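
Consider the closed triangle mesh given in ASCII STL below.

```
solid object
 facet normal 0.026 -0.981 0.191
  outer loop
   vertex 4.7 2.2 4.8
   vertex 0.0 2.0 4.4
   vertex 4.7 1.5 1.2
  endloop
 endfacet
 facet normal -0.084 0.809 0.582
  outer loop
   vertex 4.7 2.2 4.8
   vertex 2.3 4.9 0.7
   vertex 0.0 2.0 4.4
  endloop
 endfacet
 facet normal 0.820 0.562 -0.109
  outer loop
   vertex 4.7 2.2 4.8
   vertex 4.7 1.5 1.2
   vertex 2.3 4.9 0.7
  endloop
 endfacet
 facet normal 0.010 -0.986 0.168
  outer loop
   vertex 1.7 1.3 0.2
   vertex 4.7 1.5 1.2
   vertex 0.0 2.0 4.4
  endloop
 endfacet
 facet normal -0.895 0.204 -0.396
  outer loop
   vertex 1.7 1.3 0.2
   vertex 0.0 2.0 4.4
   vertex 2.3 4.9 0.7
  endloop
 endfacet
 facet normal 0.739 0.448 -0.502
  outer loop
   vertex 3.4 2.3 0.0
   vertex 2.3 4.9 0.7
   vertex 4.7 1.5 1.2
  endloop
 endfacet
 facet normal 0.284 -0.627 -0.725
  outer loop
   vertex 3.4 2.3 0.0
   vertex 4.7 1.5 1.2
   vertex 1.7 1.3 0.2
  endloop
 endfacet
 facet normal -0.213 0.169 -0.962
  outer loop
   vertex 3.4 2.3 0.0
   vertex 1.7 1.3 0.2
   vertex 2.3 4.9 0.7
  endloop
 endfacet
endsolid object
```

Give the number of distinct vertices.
6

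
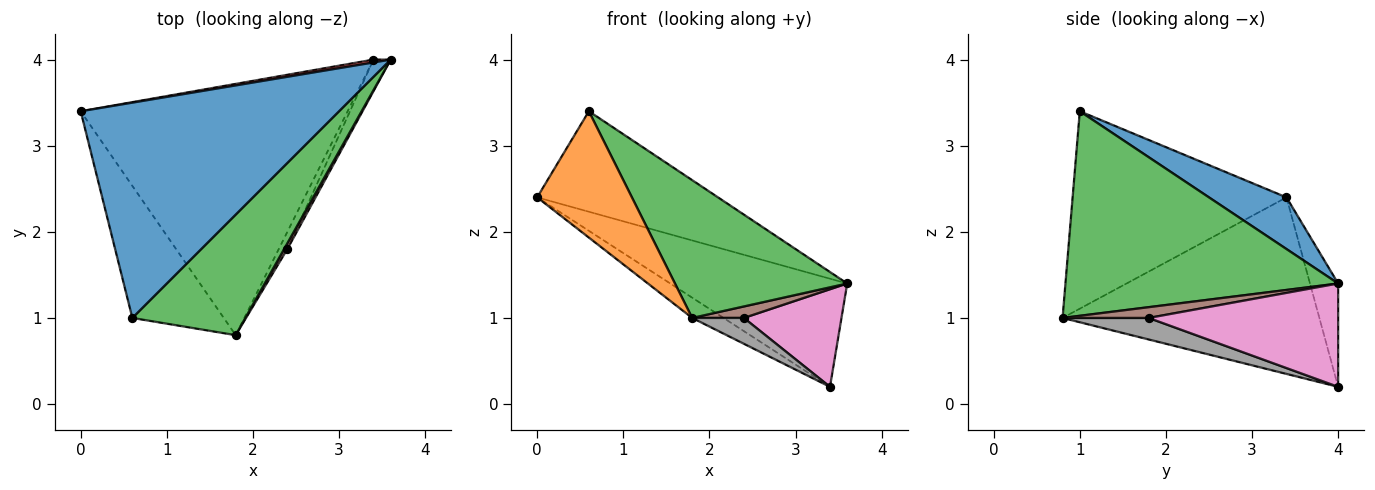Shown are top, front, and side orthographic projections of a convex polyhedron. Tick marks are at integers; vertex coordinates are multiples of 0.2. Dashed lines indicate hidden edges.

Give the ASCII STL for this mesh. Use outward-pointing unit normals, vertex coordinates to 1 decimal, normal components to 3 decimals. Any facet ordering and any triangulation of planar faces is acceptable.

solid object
 facet normal 0.178 0.416 0.892
  outer loop
   vertex 0.6 1.0 3.4
   vertex 3.6 4.0 1.4
   vertex 0.0 3.4 2.4
  endloop
 endfacet
 facet normal -0.842 -0.373 -0.390
  outer loop
   vertex 0.6 1.0 3.4
   vertex 0.0 3.4 2.4
   vertex 1.8 0.8 1.0
  endloop
 endfacet
 facet normal 0.766 -0.484 0.423
  outer loop
   vertex 0.6 1.0 3.4
   vertex 1.8 0.8 1.0
   vertex 3.6 4.0 1.4
  endloop
 endfacet
 facet normal -0.157 0.987 0.026
  outer loop
   vertex 3.4 4.0 0.2
   vertex 0.0 3.4 2.4
   vertex 3.6 4.0 1.4
  endloop
 endfacet
 facet normal -0.550 0.067 -0.832
  outer loop
   vertex 3.4 4.0 0.2
   vertex 1.8 0.8 1.0
   vertex 0.0 3.4 2.4
  endloop
 endfacet
 facet normal 0.830 -0.498 0.249
  outer loop
   vertex 2.4 1.8 1.0
   vertex 3.6 4.0 1.4
   vertex 1.8 0.8 1.0
  endloop
 endfacet
 facet normal 0.879 -0.453 -0.147
  outer loop
   vertex 2.4 1.8 1.0
   vertex 3.4 4.0 0.2
   vertex 3.6 4.0 1.4
  endloop
 endfacet
 facet normal 0.811 -0.487 -0.324
  outer loop
   vertex 2.4 1.8 1.0
   vertex 1.8 0.8 1.0
   vertex 3.4 4.0 0.2
  endloop
 endfacet
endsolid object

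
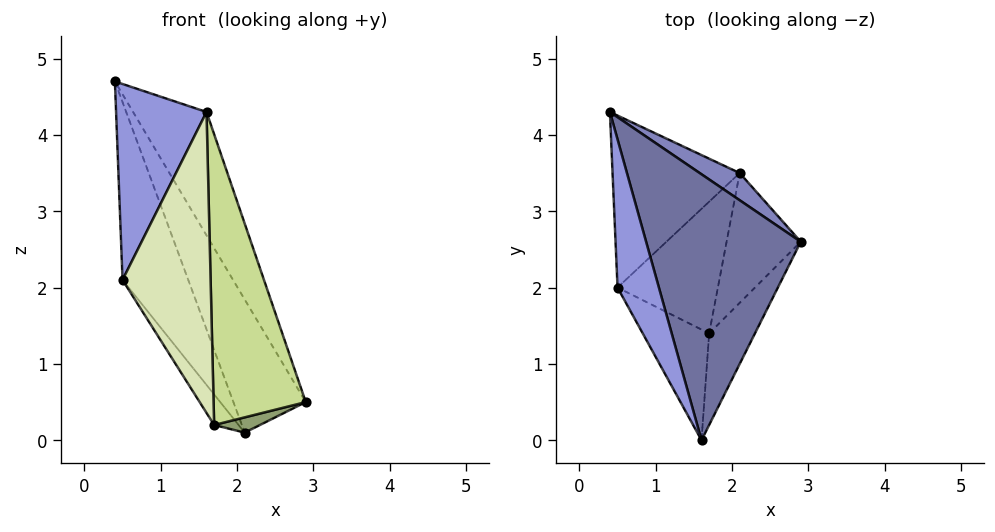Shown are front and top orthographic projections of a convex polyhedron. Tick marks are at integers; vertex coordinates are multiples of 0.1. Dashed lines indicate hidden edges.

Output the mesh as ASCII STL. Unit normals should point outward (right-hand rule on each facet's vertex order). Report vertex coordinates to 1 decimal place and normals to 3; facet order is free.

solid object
 facet normal 0.875 0.203 0.439
  outer loop
   vertex 1.6 0.0 4.3
   vertex 2.9 2.6 0.5
   vertex 0.4 4.3 4.7
  endloop
 endfacet
 facet normal 0.708 0.692 0.141
  outer loop
   vertex 2.1 3.5 0.1
   vertex 0.4 4.3 4.7
   vertex 2.9 2.6 0.5
  endloop
 endfacet
 facet normal -0.936 -0.281 0.213
  outer loop
   vertex 0.5 2.0 2.1
   vertex 1.6 0.0 4.3
   vertex 0.4 4.3 4.7
  endloop
 endfacet
 facet normal -0.839 0.391 -0.378
  outer loop
   vertex 0.5 2.0 2.1
   vertex 0.4 4.3 4.7
   vertex 2.1 3.5 0.1
  endloop
 endfacet
 facet normal 0.343 -0.110 -0.933
  outer loop
   vertex 1.7 1.4 0.2
   vertex 2.1 3.5 0.1
   vertex 2.9 2.6 0.5
  endloop
 endfacet
 facet normal -0.819 0.129 -0.558
  outer loop
   vertex 1.7 1.4 0.2
   vertex 0.5 2.0 2.1
   vertex 2.1 3.5 0.1
  endloop
 endfacet
 facet normal 0.717 -0.665 -0.209
  outer loop
   vertex 1.7 1.4 0.2
   vertex 2.9 2.6 0.5
   vertex 1.6 0.0 4.3
  endloop
 endfacet
 facet normal -0.713 -0.658 -0.242
  outer loop
   vertex 1.7 1.4 0.2
   vertex 1.6 0.0 4.3
   vertex 0.5 2.0 2.1
  endloop
 endfacet
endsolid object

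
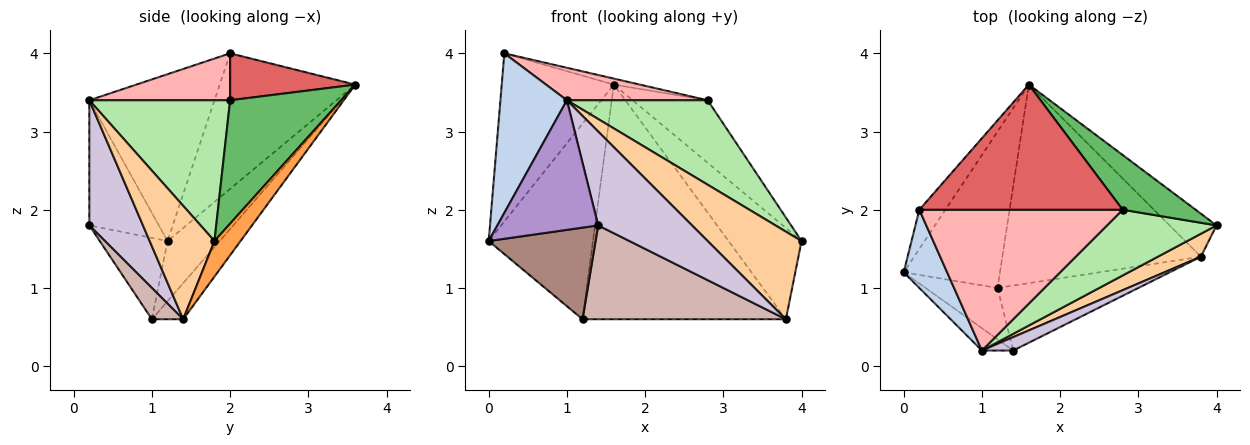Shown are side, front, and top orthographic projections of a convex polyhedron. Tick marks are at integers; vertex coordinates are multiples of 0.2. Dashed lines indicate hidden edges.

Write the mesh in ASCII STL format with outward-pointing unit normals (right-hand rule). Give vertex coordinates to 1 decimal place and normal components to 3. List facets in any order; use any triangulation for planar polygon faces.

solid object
 facet normal -0.762 0.630 -0.147
  outer loop
   vertex 0.2 2.0 4.0
   vertex 1.6 3.6 3.6
   vertex 0.0 1.2 1.6
  endloop
 endfacet
 facet normal -0.861 -0.457 0.224
  outer loop
   vertex 0.2 2.0 4.0
   vertex 0.0 1.2 1.6
   vertex 1.0 0.2 3.4
  endloop
 endfacet
 facet normal 0.307 0.861 -0.406
  outer loop
   vertex 3.8 1.4 0.6
   vertex 1.6 3.6 3.6
   vertex 4.0 1.8 1.6
  endloop
 endfacet
 facet normal 0.555 -0.804 0.211
  outer loop
   vertex 3.8 1.4 0.6
   vertex 4.0 1.8 1.6
   vertex 1.0 0.2 3.4
  endloop
 endfacet
 facet normal 0.744 0.503 0.440
  outer loop
   vertex 2.8 2.0 3.4
   vertex 4.0 1.8 1.6
   vertex 1.6 3.6 3.6
  endloop
 endfacet
 facet normal 0.620 -0.620 0.482
  outer loop
   vertex 2.8 2.0 3.4
   vertex 1.0 0.2 3.4
   vertex 4.0 1.8 1.6
  endloop
 endfacet
 facet normal 0.225 0.047 0.973
  outer loop
   vertex 2.8 2.0 3.4
   vertex 1.6 3.6 3.6
   vertex 0.2 2.0 4.0
  endloop
 endfacet
 facet normal 0.219 -0.219 0.951
  outer loop
   vertex 2.8 2.0 3.4
   vertex 0.2 2.0 4.0
   vertex 1.0 0.2 3.4
  endloop
 endfacet
 facet normal -0.562 -0.815 -0.141
  outer loop
   vertex 1.4 0.2 1.8
   vertex 1.0 0.2 3.4
   vertex 0.0 1.2 1.6
  endloop
 endfacet
 facet normal 0.492 -0.862 0.123
  outer loop
   vertex 1.4 0.2 1.8
   vertex 3.8 1.4 0.6
   vertex 1.0 0.2 3.4
  endloop
 endfacet
 facet normal -0.484 -0.763 -0.428
  outer loop
   vertex 1.2 1.0 0.6
   vertex 1.4 0.2 1.8
   vertex 0.0 1.2 1.6
  endloop
 endfacet
 facet normal 0.125 -0.816 -0.565
  outer loop
   vertex 1.2 1.0 0.6
   vertex 3.8 1.4 0.6
   vertex 1.4 0.2 1.8
  endloop
 endfacet
 facet normal -0.364 0.727 -0.582
  outer loop
   vertex 1.2 1.0 0.6
   vertex 0.0 1.2 1.6
   vertex 1.6 3.6 3.6
  endloop
 endfacet
 facet normal -0.117 0.758 -0.642
  outer loop
   vertex 1.2 1.0 0.6
   vertex 1.6 3.6 3.6
   vertex 3.8 1.4 0.6
  endloop
 endfacet
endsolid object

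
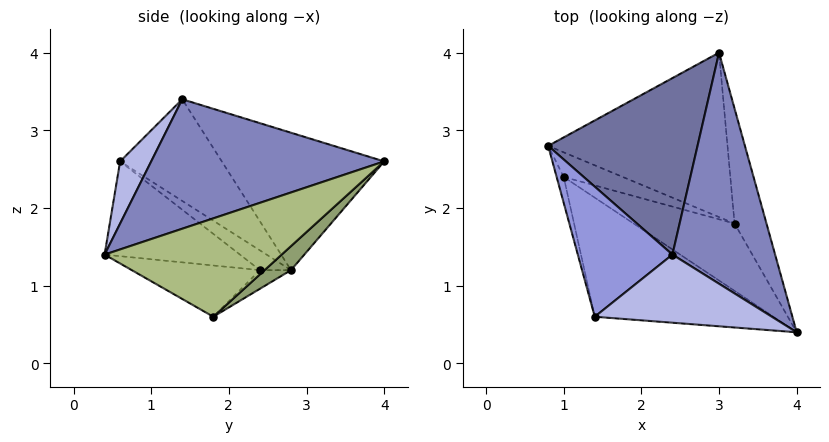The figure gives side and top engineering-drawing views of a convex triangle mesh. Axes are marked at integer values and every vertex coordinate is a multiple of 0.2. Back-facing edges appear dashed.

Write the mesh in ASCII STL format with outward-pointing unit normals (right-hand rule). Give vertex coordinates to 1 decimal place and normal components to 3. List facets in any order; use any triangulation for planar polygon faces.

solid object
 facet normal -0.632 0.357 0.687
  outer loop
   vertex 2.4 1.4 3.4
   vertex 3.0 4.0 2.6
   vertex 0.8 2.8 1.2
  endloop
 endfacet
 facet normal 0.783 0.010 0.621
  outer loop
   vertex 2.4 1.4 3.4
   vertex 4.0 0.4 1.4
   vertex 3.0 4.0 2.6
  endloop
 endfacet
 facet normal -0.713 0.228 0.663
  outer loop
   vertex 1.4 0.6 2.6
   vertex 2.4 1.4 3.4
   vertex 0.8 2.8 1.2
  endloop
 endfacet
 facet normal 0.196 -0.805 0.560
  outer loop
   vertex 1.4 0.6 2.6
   vertex 4.0 0.4 1.4
   vertex 2.4 1.4 3.4
  endloop
 endfacet
 facet normal 0.098 0.674 -0.732
  outer loop
   vertex 3.2 1.8 0.6
   vertex 0.8 2.8 1.2
   vertex 3.0 4.0 2.6
  endloop
 endfacet
 facet normal 0.893 0.345 -0.290
  outer loop
   vertex 3.2 1.8 0.6
   vertex 3.0 4.0 2.6
   vertex 4.0 0.4 1.4
  endloop
 endfacet
 facet normal -0.367 -0.620 -0.693
  outer loop
   vertex 1.0 2.4 1.2
   vertex 4.0 0.4 1.4
   vertex 1.4 0.6 2.6
  endloop
 endfacet
 facet normal -0.359 -0.609 -0.707
  outer loop
   vertex 1.0 2.4 1.2
   vertex 3.2 1.8 0.6
   vertex 4.0 0.4 1.4
  endloop
 endfacet
 facet normal -0.852 -0.426 -0.304
  outer loop
   vertex 1.0 2.4 1.2
   vertex 1.4 0.6 2.6
   vertex 0.8 2.8 1.2
  endloop
 endfacet
 facet normal -0.298 -0.149 -0.943
  outer loop
   vertex 1.0 2.4 1.2
   vertex 0.8 2.8 1.2
   vertex 3.2 1.8 0.6
  endloop
 endfacet
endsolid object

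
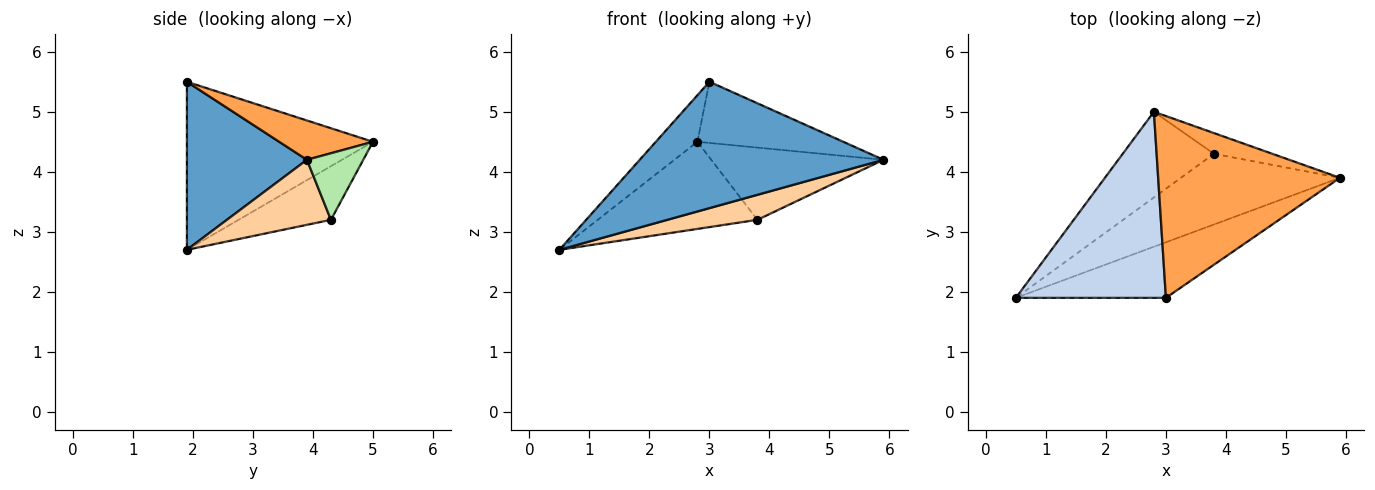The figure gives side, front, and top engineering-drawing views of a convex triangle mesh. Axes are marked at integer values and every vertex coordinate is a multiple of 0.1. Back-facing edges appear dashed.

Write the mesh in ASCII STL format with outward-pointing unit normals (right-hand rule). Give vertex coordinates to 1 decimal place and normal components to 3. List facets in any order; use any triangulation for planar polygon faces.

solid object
 facet normal 0.411 -0.835 -0.367
  outer loop
   vertex 3.0 1.9 5.5
   vertex 0.5 1.9 2.7
   vertex 5.9 3.9 4.2
  endloop
 endfacet
 facet normal -0.736 0.164 0.657
  outer loop
   vertex 3.0 1.9 5.5
   vertex 2.8 5.0 4.5
   vertex 0.5 1.9 2.7
  endloop
 endfacet
 facet normal 0.201 0.312 0.928
  outer loop
   vertex 3.0 1.9 5.5
   vertex 5.9 3.9 4.2
   vertex 2.8 5.0 4.5
  endloop
 endfacet
 facet normal 0.360 -0.311 -0.880
  outer loop
   vertex 3.8 4.3 3.2
   vertex 5.9 3.9 4.2
   vertex 0.5 1.9 2.7
  endloop
 endfacet
 facet normal -0.381 0.659 -0.648
  outer loop
   vertex 3.8 4.3 3.2
   vertex 0.5 1.9 2.7
   vertex 2.8 5.0 4.5
  endloop
 endfacet
 facet normal 0.300 0.917 -0.263
  outer loop
   vertex 3.8 4.3 3.2
   vertex 2.8 5.0 4.5
   vertex 5.9 3.9 4.2
  endloop
 endfacet
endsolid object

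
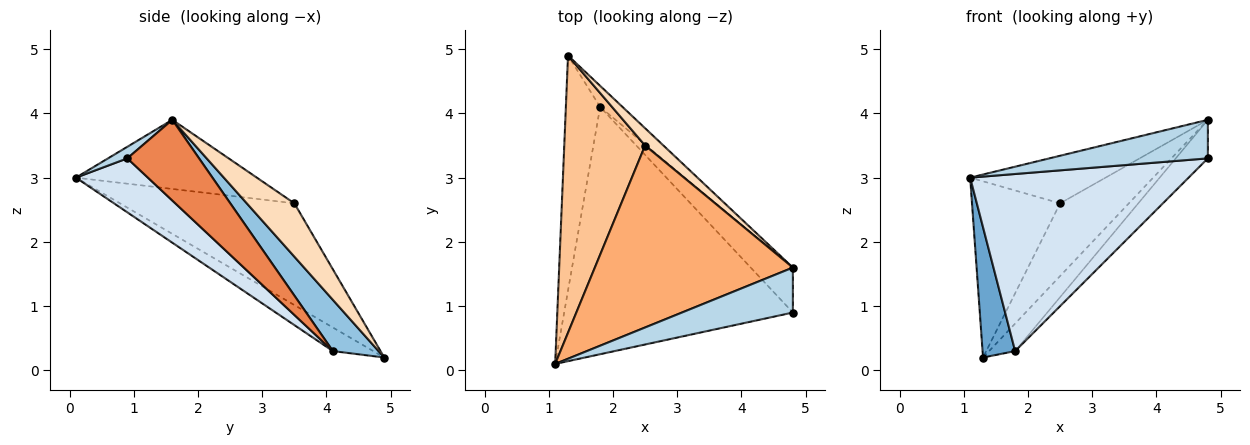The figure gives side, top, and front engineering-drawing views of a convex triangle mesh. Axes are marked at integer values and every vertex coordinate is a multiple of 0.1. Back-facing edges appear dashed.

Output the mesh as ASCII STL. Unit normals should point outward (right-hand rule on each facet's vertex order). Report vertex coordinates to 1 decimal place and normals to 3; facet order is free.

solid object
 facet normal -0.515 -0.416 -0.749
  outer loop
   vertex 1.8 4.1 0.3
   vertex 1.1 0.1 3.0
   vertex 1.3 4.9 0.2
  endloop
 endfacet
 facet normal 0.812 0.463 -0.355
  outer loop
   vertex 1.8 4.1 0.3
   vertex 1.3 4.9 0.2
   vertex 4.8 1.6 3.9
  endloop
 endfacet
 facet normal 0.079 -0.649 0.757
  outer loop
   vertex 4.8 0.9 3.3
   vertex 4.8 1.6 3.9
   vertex 1.1 0.1 3.0
  endloop
 endfacet
 facet normal 0.188 -0.572 -0.798
  outer loop
   vertex 4.8 0.9 3.3
   vertex 1.1 0.1 3.0
   vertex 1.8 4.1 0.3
  endloop
 endfacet
 facet normal 0.824 0.369 -0.430
  outer loop
   vertex 4.8 0.9 3.3
   vertex 1.8 4.1 0.3
   vertex 4.8 1.6 3.9
  endloop
 endfacet
 facet normal -0.320 0.240 0.917
  outer loop
   vertex 2.5 3.5 2.6
   vertex 1.1 0.1 3.0
   vertex 4.8 1.6 3.9
  endloop
 endfacet
 facet normal -0.728 0.368 0.579
  outer loop
   vertex 2.5 3.5 2.6
   vertex 1.3 4.9 0.2
   vertex 1.1 0.1 3.0
  endloop
 endfacet
 facet normal 0.558 0.807 0.192
  outer loop
   vertex 2.5 3.5 2.6
   vertex 4.8 1.6 3.9
   vertex 1.3 4.9 0.2
  endloop
 endfacet
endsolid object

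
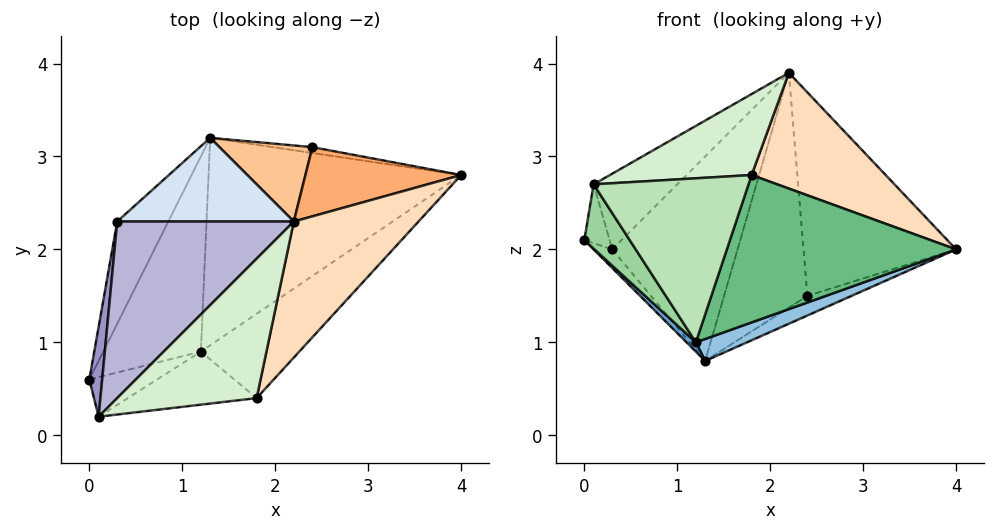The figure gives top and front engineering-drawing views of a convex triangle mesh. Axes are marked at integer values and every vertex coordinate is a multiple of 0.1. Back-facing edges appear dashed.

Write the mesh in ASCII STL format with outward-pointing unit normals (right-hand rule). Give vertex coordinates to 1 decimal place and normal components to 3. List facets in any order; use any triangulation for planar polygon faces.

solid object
 facet normal -0.670 -0.035 -0.741
  outer loop
   vertex 1.2 0.9 1.0
   vertex 0.0 0.6 2.1
   vertex 1.3 3.2 0.8
  endloop
 endfacet
 facet normal 0.392 -0.097 -0.915
  outer loop
   vertex 1.2 0.9 1.0
   vertex 1.3 3.2 0.8
   vertex 4.0 2.8 2.0
  endloop
 endfacet
 facet normal -0.802 0.107 -0.588
  outer loop
   vertex 0.3 2.3 2.0
   vertex 1.3 3.2 0.8
   vertex 0.0 0.6 2.1
  endloop
 endfacet
 facet normal -0.354 0.866 0.354
  outer loop
   vertex 0.3 2.3 2.0
   vertex 2.2 2.3 3.9
   vertex 1.3 3.2 0.8
  endloop
 endfacet
 facet normal 0.260 0.925 -0.276
  outer loop
   vertex 2.4 3.1 1.5
   vertex 4.0 2.8 2.0
   vertex 1.3 3.2 0.8
  endloop
 endfacet
 facet normal 0.077 0.944 0.321
  outer loop
   vertex 2.4 3.1 1.5
   vertex 2.2 2.3 3.9
   vertex 4.0 2.8 2.0
  endloop
 endfacet
 facet normal -0.109 0.946 0.306
  outer loop
   vertex 2.4 3.1 1.5
   vertex 1.3 3.2 0.8
   vertex 2.2 2.3 3.9
  endloop
 endfacet
 facet normal 0.701 -0.462 0.543
  outer loop
   vertex 1.8 0.4 2.8
   vertex 4.0 2.8 2.0
   vertex 2.2 2.3 3.9
  endloop
 endfacet
 facet normal 0.608 -0.689 -0.394
  outer loop
   vertex 1.8 0.4 2.8
   vertex 1.2 0.9 1.0
   vertex 4.0 2.8 2.0
  endloop
 endfacet
 facet normal -0.258 -0.823 -0.506
  outer loop
   vertex 0.1 0.2 2.7
   vertex 0.0 0.6 2.1
   vertex 1.2 0.9 1.0
  endloop
 endfacet
 facet normal 0.129 -0.944 -0.305
  outer loop
   vertex 0.1 0.2 2.7
   vertex 1.2 0.9 1.0
   vertex 1.8 0.4 2.8
  endloop
 endfacet
 facet normal 0.008 -0.502 0.865
  outer loop
   vertex 0.1 0.2 2.7
   vertex 1.8 0.4 2.8
   vertex 2.2 2.3 3.9
  endloop
 endfacet
 facet normal -0.943 0.183 0.279
  outer loop
   vertex 0.1 0.2 2.7
   vertex 0.3 2.3 2.0
   vertex 0.0 0.6 2.1
  endloop
 endfacet
 facet normal -0.677 0.290 0.677
  outer loop
   vertex 0.1 0.2 2.7
   vertex 2.2 2.3 3.9
   vertex 0.3 2.3 2.0
  endloop
 endfacet
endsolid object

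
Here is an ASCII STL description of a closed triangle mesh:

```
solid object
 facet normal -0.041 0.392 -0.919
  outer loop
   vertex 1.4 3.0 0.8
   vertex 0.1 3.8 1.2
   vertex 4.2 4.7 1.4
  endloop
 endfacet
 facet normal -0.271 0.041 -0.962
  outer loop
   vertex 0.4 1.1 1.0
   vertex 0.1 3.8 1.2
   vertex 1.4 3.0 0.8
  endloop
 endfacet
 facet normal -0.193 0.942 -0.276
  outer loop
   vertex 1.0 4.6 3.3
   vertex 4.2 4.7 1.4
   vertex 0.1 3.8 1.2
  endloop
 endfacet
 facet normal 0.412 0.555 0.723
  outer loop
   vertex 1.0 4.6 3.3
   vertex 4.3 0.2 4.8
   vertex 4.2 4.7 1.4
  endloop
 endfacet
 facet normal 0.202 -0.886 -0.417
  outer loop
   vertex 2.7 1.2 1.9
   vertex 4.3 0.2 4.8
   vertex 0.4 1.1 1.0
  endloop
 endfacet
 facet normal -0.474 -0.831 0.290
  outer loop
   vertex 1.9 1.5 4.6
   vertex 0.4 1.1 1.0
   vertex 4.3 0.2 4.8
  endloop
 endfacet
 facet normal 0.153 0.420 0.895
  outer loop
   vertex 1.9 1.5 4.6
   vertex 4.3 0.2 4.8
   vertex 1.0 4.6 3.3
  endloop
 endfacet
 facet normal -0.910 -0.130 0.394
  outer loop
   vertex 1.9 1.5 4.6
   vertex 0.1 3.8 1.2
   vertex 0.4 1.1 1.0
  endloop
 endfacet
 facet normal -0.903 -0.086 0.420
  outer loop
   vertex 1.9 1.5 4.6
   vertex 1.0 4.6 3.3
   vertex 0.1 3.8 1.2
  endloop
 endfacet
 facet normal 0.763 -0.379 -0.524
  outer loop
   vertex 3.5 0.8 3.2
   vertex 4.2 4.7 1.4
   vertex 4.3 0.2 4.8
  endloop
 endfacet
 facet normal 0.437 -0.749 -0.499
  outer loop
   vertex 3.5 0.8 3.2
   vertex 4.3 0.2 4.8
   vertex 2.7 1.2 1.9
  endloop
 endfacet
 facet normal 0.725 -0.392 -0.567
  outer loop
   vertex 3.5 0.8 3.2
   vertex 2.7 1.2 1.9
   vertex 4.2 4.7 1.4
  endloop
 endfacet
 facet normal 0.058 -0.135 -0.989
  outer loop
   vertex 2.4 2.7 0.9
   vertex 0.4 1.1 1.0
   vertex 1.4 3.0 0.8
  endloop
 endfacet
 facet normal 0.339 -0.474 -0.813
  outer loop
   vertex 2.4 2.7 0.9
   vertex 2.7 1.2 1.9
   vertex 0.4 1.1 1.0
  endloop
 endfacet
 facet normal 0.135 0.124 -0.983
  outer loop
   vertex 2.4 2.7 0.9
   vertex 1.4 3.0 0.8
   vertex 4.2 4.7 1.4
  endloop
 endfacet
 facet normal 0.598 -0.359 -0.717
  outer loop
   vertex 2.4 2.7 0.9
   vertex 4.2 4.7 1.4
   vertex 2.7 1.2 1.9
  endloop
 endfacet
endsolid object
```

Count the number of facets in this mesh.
16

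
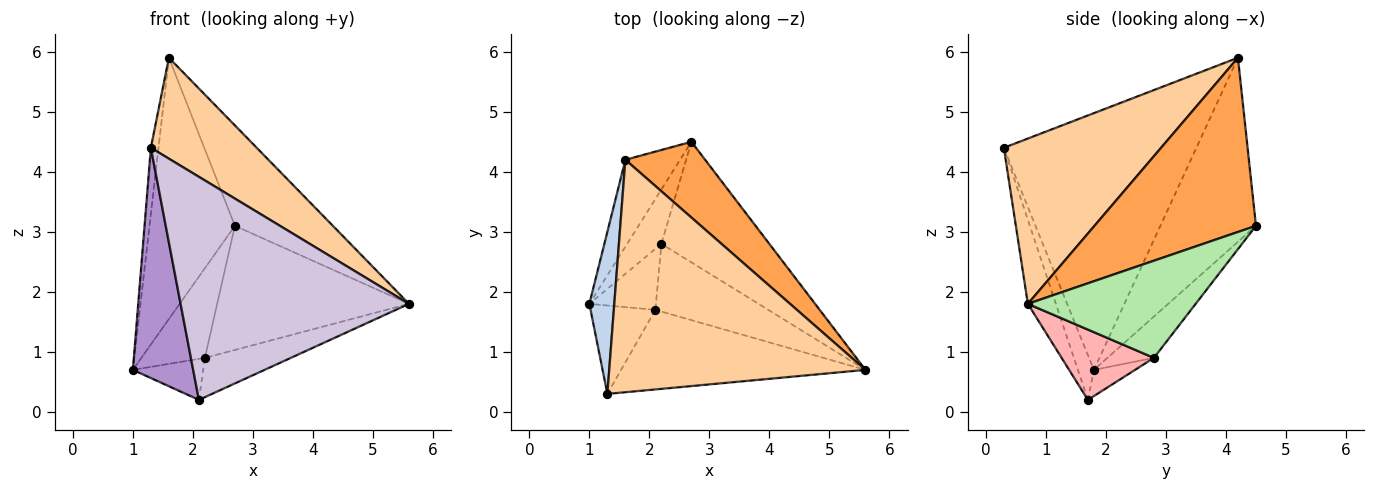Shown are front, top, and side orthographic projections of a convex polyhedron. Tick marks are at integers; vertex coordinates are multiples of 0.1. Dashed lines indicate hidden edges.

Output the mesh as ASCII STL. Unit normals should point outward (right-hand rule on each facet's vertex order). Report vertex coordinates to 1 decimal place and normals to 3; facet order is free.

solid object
 facet normal -0.728 0.651 -0.216
  outer loop
   vertex 1.6 4.2 5.9
   vertex 2.7 4.5 3.1
   vertex 1.0 1.8 0.7
  endloop
 endfacet
 facet normal -0.995 0.039 0.097
  outer loop
   vertex 1.6 4.2 5.9
   vertex 1.0 1.8 0.7
   vertex 1.3 0.3 4.4
  endloop
 endfacet
 facet normal 0.796 0.483 0.365
  outer loop
   vertex 1.6 4.2 5.9
   vertex 5.6 0.7 1.8
   vertex 2.7 4.5 3.1
  endloop
 endfacet
 facet normal 0.509 -0.343 0.789
  outer loop
   vertex 1.6 4.2 5.9
   vertex 1.3 0.3 4.4
   vertex 5.6 0.7 1.8
  endloop
 endfacet
 facet normal -0.531 0.725 -0.439
  outer loop
   vertex 2.2 2.8 0.9
   vertex 1.0 1.8 0.7
   vertex 2.7 4.5 3.1
  endloop
 endfacet
 facet normal 0.531 0.608 -0.590
  outer loop
   vertex 2.2 2.8 0.9
   vertex 2.7 4.5 3.1
   vertex 5.6 0.7 1.8
  endloop
 endfacet
 facet normal -0.310 0.530 -0.789
  outer loop
   vertex 2.1 1.7 0.2
   vertex 1.0 1.8 0.7
   vertex 2.2 2.8 0.9
  endloop
 endfacet
 facet normal 0.474 0.442 -0.762
  outer loop
   vertex 2.1 1.7 0.2
   vertex 2.2 2.8 0.9
   vertex 5.6 0.7 1.8
  endloop
 endfacet
 facet normal -0.241 -0.906 -0.348
  outer loop
   vertex 2.1 1.7 0.2
   vertex 1.3 0.3 4.4
   vertex 1.0 1.8 0.7
  endloop
 endfacet
 facet normal -0.115 -0.936 -0.334
  outer loop
   vertex 2.1 1.7 0.2
   vertex 5.6 0.7 1.8
   vertex 1.3 0.3 4.4
  endloop
 endfacet
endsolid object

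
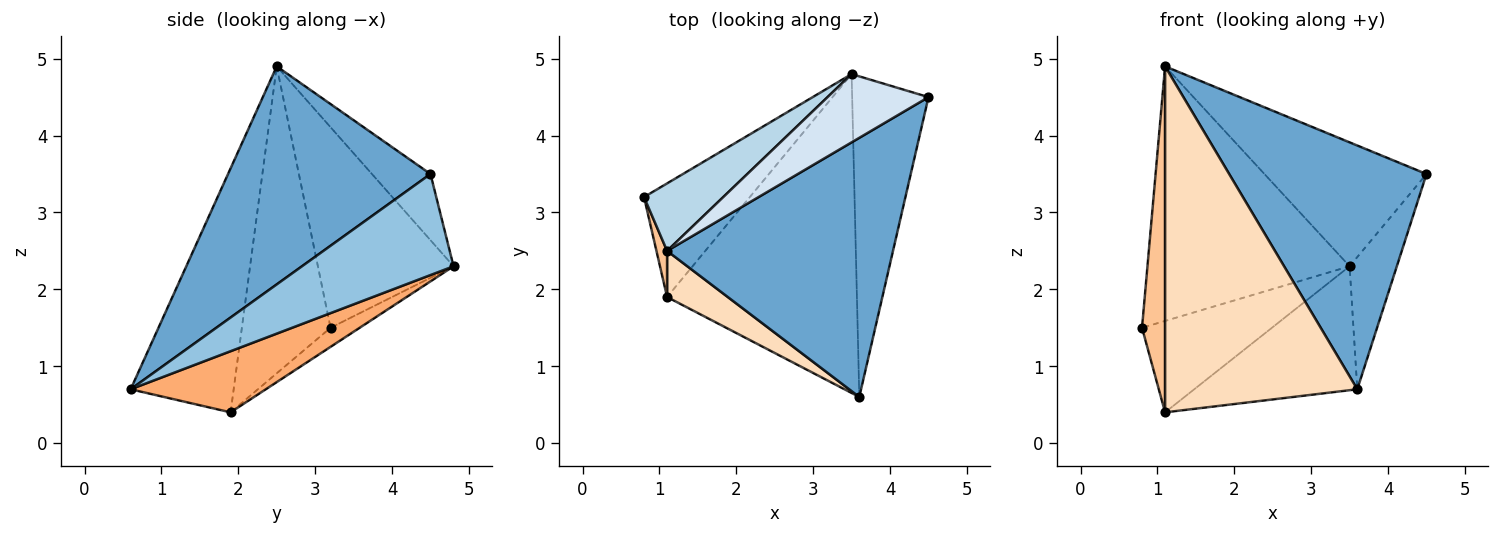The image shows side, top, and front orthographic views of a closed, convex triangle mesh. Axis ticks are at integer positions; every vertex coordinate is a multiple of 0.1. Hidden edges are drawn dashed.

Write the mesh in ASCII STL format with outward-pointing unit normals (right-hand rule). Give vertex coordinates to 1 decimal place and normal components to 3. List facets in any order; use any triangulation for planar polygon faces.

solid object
 facet normal 0.575 -0.561 0.596
  outer loop
   vertex 1.1 2.5 4.9
   vertex 3.6 0.6 0.7
   vertex 4.5 4.5 3.5
  endloop
 endfacet
 facet normal 0.774 0.241 -0.585
  outer loop
   vertex 3.5 4.8 2.3
   vertex 4.5 4.5 3.5
   vertex 3.6 0.6 0.7
  endloop
 endfacet
 facet normal -0.544 0.811 0.215
  outer loop
   vertex 3.5 4.8 2.3
   vertex 0.8 3.2 1.5
   vertex 1.1 2.5 4.9
  endloop
 endfacet
 facet normal -0.302 0.835 0.460
  outer loop
   vertex 3.5 4.8 2.3
   vertex 1.1 2.5 4.9
   vertex 4.5 4.5 3.5
  endloop
 endfacet
 facet normal -0.139 0.621 -0.772
  outer loop
   vertex 1.1 1.9 0.4
   vertex 0.8 3.2 1.5
   vertex 3.5 4.8 2.3
  endloop
 endfacet
 facet normal 0.288 0.347 -0.893
  outer loop
   vertex 1.1 1.9 0.4
   vertex 3.5 4.8 2.3
   vertex 3.6 0.6 0.7
  endloop
 endfacet
 facet normal -0.967 -0.252 0.034
  outer loop
   vertex 1.1 1.9 0.4
   vertex 1.1 2.5 4.9
   vertex 0.8 3.2 1.5
  endloop
 endfacet
 facet normal -0.469 -0.875 0.117
  outer loop
   vertex 1.1 1.9 0.4
   vertex 3.6 0.6 0.7
   vertex 1.1 2.5 4.9
  endloop
 endfacet
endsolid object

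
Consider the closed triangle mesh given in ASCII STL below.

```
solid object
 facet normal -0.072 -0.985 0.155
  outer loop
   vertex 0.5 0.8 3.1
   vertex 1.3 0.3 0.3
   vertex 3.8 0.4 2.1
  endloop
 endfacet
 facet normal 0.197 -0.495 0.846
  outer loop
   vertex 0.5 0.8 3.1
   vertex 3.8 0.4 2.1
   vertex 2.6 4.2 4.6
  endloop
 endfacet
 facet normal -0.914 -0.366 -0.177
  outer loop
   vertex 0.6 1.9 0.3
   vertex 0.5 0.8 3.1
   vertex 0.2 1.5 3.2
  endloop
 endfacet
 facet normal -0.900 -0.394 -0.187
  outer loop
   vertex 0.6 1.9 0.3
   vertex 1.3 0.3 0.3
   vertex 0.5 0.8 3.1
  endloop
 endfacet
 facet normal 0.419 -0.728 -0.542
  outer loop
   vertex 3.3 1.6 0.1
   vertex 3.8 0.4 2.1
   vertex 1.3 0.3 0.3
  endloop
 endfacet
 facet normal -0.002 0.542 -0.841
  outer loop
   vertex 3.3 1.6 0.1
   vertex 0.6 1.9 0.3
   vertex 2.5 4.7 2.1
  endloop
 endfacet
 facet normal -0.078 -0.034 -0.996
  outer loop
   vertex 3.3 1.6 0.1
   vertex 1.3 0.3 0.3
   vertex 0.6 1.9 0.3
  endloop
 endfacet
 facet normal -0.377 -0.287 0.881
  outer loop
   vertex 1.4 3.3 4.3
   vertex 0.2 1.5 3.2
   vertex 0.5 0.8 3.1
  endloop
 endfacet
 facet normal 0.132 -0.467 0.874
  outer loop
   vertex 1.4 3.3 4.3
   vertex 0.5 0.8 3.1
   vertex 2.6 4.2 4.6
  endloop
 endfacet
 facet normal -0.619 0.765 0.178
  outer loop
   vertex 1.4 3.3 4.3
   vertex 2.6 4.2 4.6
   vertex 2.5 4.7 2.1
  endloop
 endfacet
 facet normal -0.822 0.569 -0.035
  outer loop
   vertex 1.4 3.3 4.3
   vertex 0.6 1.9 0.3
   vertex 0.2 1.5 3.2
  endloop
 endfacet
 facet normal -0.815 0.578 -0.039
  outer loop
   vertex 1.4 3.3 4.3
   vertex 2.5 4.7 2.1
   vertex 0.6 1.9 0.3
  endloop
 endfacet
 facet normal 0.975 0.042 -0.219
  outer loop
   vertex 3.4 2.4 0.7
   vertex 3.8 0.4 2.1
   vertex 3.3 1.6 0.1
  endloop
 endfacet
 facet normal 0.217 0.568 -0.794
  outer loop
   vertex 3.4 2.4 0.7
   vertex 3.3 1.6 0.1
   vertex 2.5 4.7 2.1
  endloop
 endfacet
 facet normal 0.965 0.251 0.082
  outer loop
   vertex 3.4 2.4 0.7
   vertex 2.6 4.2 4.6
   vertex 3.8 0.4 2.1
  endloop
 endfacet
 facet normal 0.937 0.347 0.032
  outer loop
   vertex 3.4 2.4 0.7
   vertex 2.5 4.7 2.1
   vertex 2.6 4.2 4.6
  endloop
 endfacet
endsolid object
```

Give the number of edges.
24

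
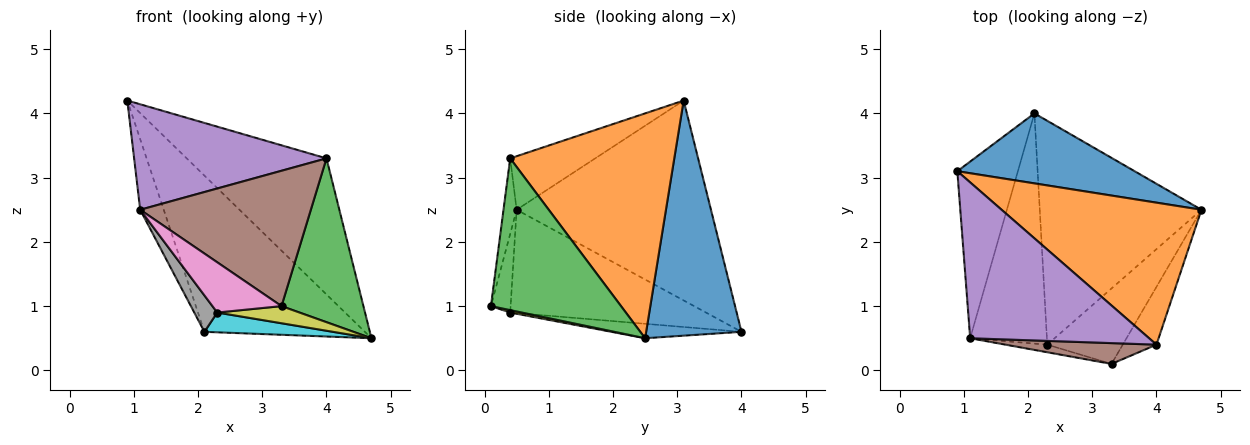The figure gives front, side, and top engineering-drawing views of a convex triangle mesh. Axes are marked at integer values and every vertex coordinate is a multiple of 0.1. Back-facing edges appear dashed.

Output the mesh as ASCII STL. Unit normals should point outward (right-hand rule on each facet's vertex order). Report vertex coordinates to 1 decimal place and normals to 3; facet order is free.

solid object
 facet normal 0.477 0.802 0.359
  outer loop
   vertex 2.1 4.0 0.6
   vertex 0.9 3.1 4.2
   vertex 4.7 2.5 0.5
  endloop
 endfacet
 facet normal 0.630 0.537 0.560
  outer loop
   vertex 4.0 0.4 3.3
   vertex 4.7 2.5 0.5
   vertex 0.9 3.1 4.2
  endloop
 endfacet
 facet normal 0.832 -0.524 -0.185
  outer loop
   vertex 4.0 0.4 3.3
   vertex 3.3 0.1 1.0
   vertex 4.7 2.5 0.5
  endloop
 endfacet
 facet normal -0.951 0.115 -0.288
  outer loop
   vertex 1.1 0.5 2.5
   vertex 0.9 3.1 4.2
   vertex 2.1 4.0 0.6
  endloop
 endfacet
 facet normal -0.241 -0.544 0.804
  outer loop
   vertex 1.1 0.5 2.5
   vertex 4.0 0.4 3.3
   vertex 0.9 3.1 4.2
  endloop
 endfacet
 facet normal -0.076 -0.986 0.152
  outer loop
   vertex 1.1 0.5 2.5
   vertex 3.3 0.1 1.0
   vertex 4.0 0.4 3.3
  endloop
 endfacet
 facet normal -0.271 -0.952 -0.144
  outer loop
   vertex 2.3 0.4 0.9
   vertex 3.3 0.1 1.0
   vertex 1.1 0.5 2.5
  endloop
 endfacet
 facet normal -0.799 -0.094 -0.594
  outer loop
   vertex 2.3 0.4 0.9
   vertex 1.1 0.5 2.5
   vertex 2.1 4.0 0.6
  endloop
 endfacet
 facet normal 0.031 -0.221 -0.975
  outer loop
   vertex 2.3 0.4 0.9
   vertex 4.7 2.5 0.5
   vertex 3.3 0.1 1.0
  endloop
 endfacet
 facet normal -0.089 -0.088 -0.992
  outer loop
   vertex 2.3 0.4 0.9
   vertex 2.1 4.0 0.6
   vertex 4.7 2.5 0.5
  endloop
 endfacet
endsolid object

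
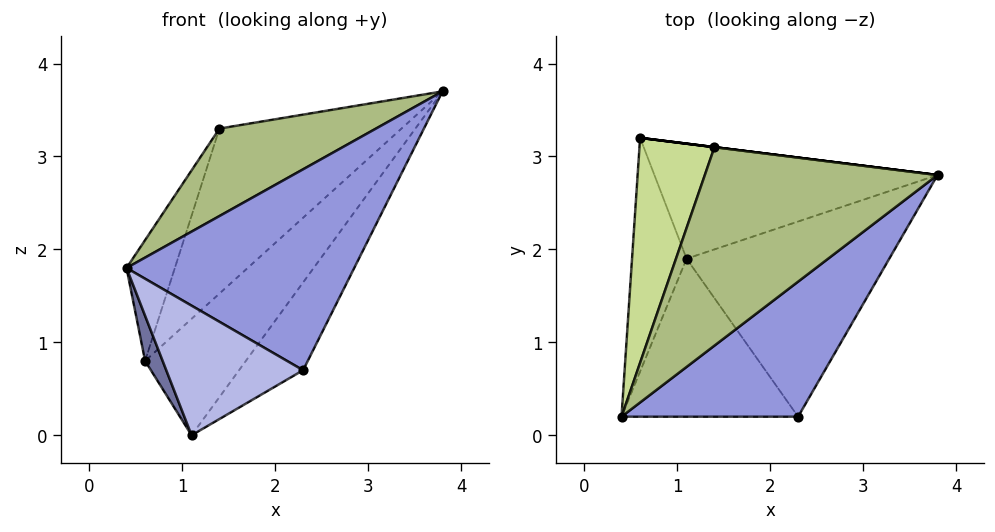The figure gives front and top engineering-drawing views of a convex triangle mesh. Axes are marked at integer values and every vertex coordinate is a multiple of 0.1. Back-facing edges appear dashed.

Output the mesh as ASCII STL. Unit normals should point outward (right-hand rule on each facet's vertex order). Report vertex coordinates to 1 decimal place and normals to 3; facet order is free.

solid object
 facet normal -0.900 -0.083 -0.428
  outer loop
   vertex 1.1 1.9 0.0
   vertex 0.4 0.2 1.8
   vertex 0.6 3.2 0.8
  endloop
 endfacet
 facet normal 0.587 0.576 -0.569
  outer loop
   vertex 1.1 1.9 0.0
   vertex 0.6 3.2 0.8
   vertex 3.8 2.8 3.7
  endloop
 endfacet
 facet normal 0.307 -0.790 0.531
  outer loop
   vertex 2.3 0.2 0.7
   vertex 3.8 2.8 3.7
   vertex 0.4 0.2 1.8
  endloop
 endfacet
 facet normal -0.409 -0.579 -0.706
  outer loop
   vertex 2.3 0.2 0.7
   vertex 0.4 0.2 1.8
   vertex 1.1 1.9 0.0
  endloop
 endfacet
 facet normal 0.744 0.274 -0.610
  outer loop
   vertex 2.3 0.2 0.7
   vertex 1.1 1.9 0.0
   vertex 3.8 2.8 3.7
  endloop
 endfacet
 facet normal -0.199 -0.395 0.897
  outer loop
   vertex 1.4 3.1 3.3
   vertex 0.4 0.2 1.8
   vertex 3.8 2.8 3.7
  endloop
 endfacet
 facet normal -0.937 0.165 0.307
  outer loop
   vertex 1.4 3.1 3.3
   vertex 0.6 3.2 0.8
   vertex 0.4 0.2 1.8
  endloop
 endfacet
 facet normal 0.124 0.992 0.000
  outer loop
   vertex 1.4 3.1 3.3
   vertex 3.8 2.8 3.7
   vertex 0.6 3.2 0.8
  endloop
 endfacet
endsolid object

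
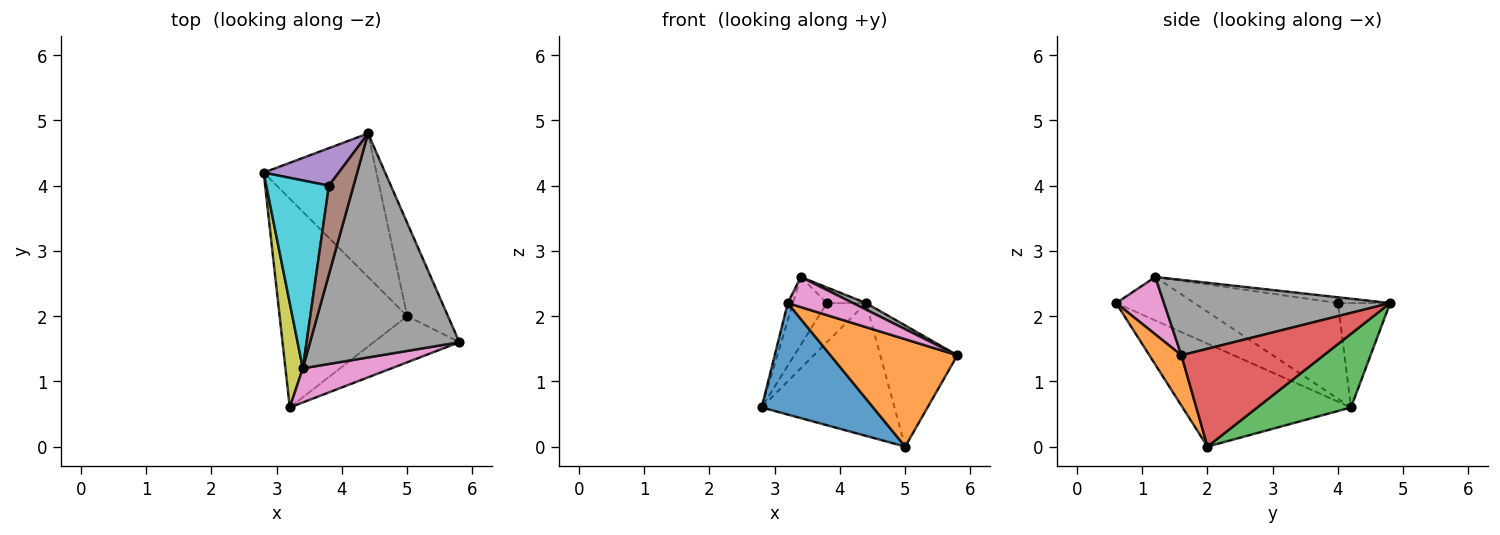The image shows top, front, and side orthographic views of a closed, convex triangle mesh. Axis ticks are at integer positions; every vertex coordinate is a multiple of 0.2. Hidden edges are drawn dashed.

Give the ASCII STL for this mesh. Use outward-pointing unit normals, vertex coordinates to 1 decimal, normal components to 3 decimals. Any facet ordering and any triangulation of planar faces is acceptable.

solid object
 facet normal -0.580 -0.384 -0.719
  outer loop
   vertex 5.0 2.0 0.0
   vertex 3.2 0.6 2.2
   vertex 2.8 4.2 0.6
  endloop
 endfacet
 facet normal 0.226 -0.895 -0.385
  outer loop
   vertex 5.0 2.0 0.0
   vertex 5.8 1.6 1.4
   vertex 3.2 0.6 2.2
  endloop
 endfacet
 facet normal 0.432 0.613 -0.662
  outer loop
   vertex 5.0 2.0 0.0
   vertex 2.8 4.2 0.6
   vertex 4.4 4.8 2.2
  endloop
 endfacet
 facet normal 0.826 0.447 -0.344
  outer loop
   vertex 5.0 2.0 0.0
   vertex 4.4 4.8 2.2
   vertex 5.8 1.6 1.4
  endloop
 endfacet
 facet normal -0.694 0.520 0.498
  outer loop
   vertex 3.8 4.0 2.2
   vertex 4.4 4.8 2.2
   vertex 2.8 4.2 0.6
  endloop
 endfacet
 facet normal -0.226 0.169 0.959
  outer loop
   vertex 3.4 1.2 2.6
   vertex 4.4 4.8 2.2
   vertex 3.8 4.0 2.2
  endloop
 endfacet
 facet normal 0.437 -0.595 0.675
  outer loop
   vertex 3.4 1.2 2.6
   vertex 3.2 0.6 2.2
   vertex 5.8 1.6 1.4
  endloop
 endfacet
 facet normal 0.451 -0.026 0.892
  outer loop
   vertex 3.4 1.2 2.6
   vertex 5.8 1.6 1.4
   vertex 4.4 4.8 2.2
  endloop
 endfacet
 facet normal -0.927 0.062 0.371
  outer loop
   vertex 3.4 1.2 2.6
   vertex 2.8 4.2 0.6
   vertex 3.2 0.6 2.2
  endloop
 endfacet
 facet normal -0.821 0.194 0.537
  outer loop
   vertex 3.4 1.2 2.6
   vertex 3.8 4.0 2.2
   vertex 2.8 4.2 0.6
  endloop
 endfacet
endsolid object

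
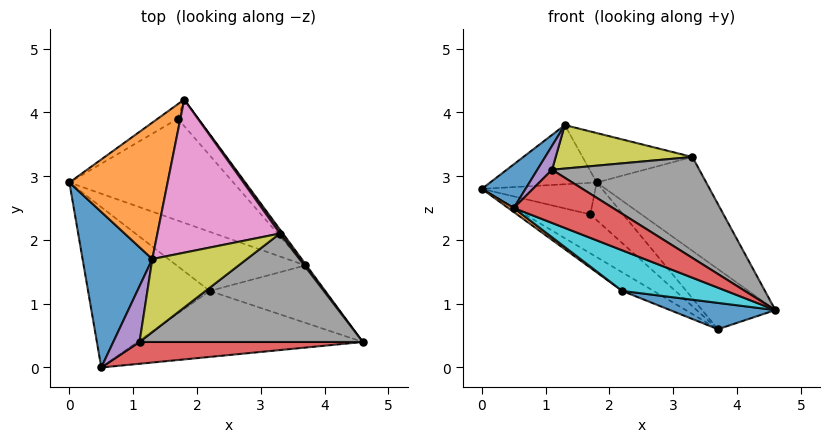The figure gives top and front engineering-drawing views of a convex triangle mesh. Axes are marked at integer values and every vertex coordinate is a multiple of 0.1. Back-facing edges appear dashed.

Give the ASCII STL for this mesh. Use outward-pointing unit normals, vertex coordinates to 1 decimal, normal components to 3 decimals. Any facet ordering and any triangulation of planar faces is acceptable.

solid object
 facet normal -0.704 -0.192 0.684
  outer loop
   vertex 1.3 1.7 3.8
   vertex 0.0 2.9 2.8
   vertex 0.5 0.0 2.5
  endloop
 endfacet
 facet normal -0.321 0.377 0.869
  outer loop
   vertex 1.8 4.2 2.9
   vertex 0.0 2.9 2.8
   vertex 1.3 1.7 3.8
  endloop
 endfacet
 facet normal 0.802 0.598 -0.014
  outer loop
   vertex 3.7 1.6 0.6
   vertex 1.8 4.2 2.9
   vertex 4.6 0.4 0.9
  endloop
 endfacet
 facet normal 0.232 -0.900 0.369
  outer loop
   vertex 1.1 0.4 3.1
   vertex 0.5 0.0 2.5
   vertex 4.6 0.4 0.9
  endloop
 endfacet
 facet normal -0.549 -0.329 0.768
  outer loop
   vertex 1.1 0.4 3.1
   vertex 1.3 1.7 3.8
   vertex 0.5 0.0 2.5
  endloop
 endfacet
 facet normal 0.811 0.584 0.026
  outer loop
   vertex 3.3 2.1 3.3
   vertex 4.6 0.4 0.9
   vertex 1.8 4.2 2.9
  endloop
 endfacet
 facet normal 0.174 0.303 0.937
  outer loop
   vertex 3.3 2.1 3.3
   vertex 1.8 4.2 2.9
   vertex 1.3 1.7 3.8
  endloop
 endfacet
 facet normal 0.418 -0.619 0.665
  outer loop
   vertex 3.3 2.1 3.3
   vertex 1.1 0.4 3.1
   vertex 4.6 0.4 0.9
  endloop
 endfacet
 facet normal 0.302 -0.488 0.819
  outer loop
   vertex 3.3 2.1 3.3
   vertex 1.3 1.7 3.8
   vertex 1.1 0.4 3.1
  endloop
 endfacet
 facet normal -0.271 -0.505 -0.820
  outer loop
   vertex 2.2 1.2 1.2
   vertex 4.6 0.4 0.9
   vertex 0.5 0.0 2.5
  endloop
 endfacet
 facet normal -0.245 -0.404 -0.881
  outer loop
   vertex 2.2 1.2 1.2
   vertex 3.7 1.6 0.6
   vertex 4.6 0.4 0.9
  endloop
 endfacet
 facet normal -0.598 -0.020 -0.801
  outer loop
   vertex 2.2 1.2 1.2
   vertex 0.5 0.0 2.5
   vertex 0.0 2.9 2.8
  endloop
 endfacet
 facet normal -0.419 0.273 -0.866
  outer loop
   vertex 2.2 1.2 1.2
   vertex 0.0 2.9 2.8
   vertex 3.7 1.6 0.6
  endloop
 endfacet
 facet normal -0.535 0.768 -0.354
  outer loop
   vertex 1.7 3.9 2.4
   vertex 0.0 2.9 2.8
   vertex 1.8 4.2 2.9
  endloop
 endfacet
 facet normal -0.395 0.328 -0.858
  outer loop
   vertex 1.7 3.9 2.4
   vertex 3.7 1.6 0.6
   vertex 0.0 2.9 2.8
  endloop
 endfacet
 facet normal 0.389 0.753 -0.530
  outer loop
   vertex 1.7 3.9 2.4
   vertex 1.8 4.2 2.9
   vertex 3.7 1.6 0.6
  endloop
 endfacet
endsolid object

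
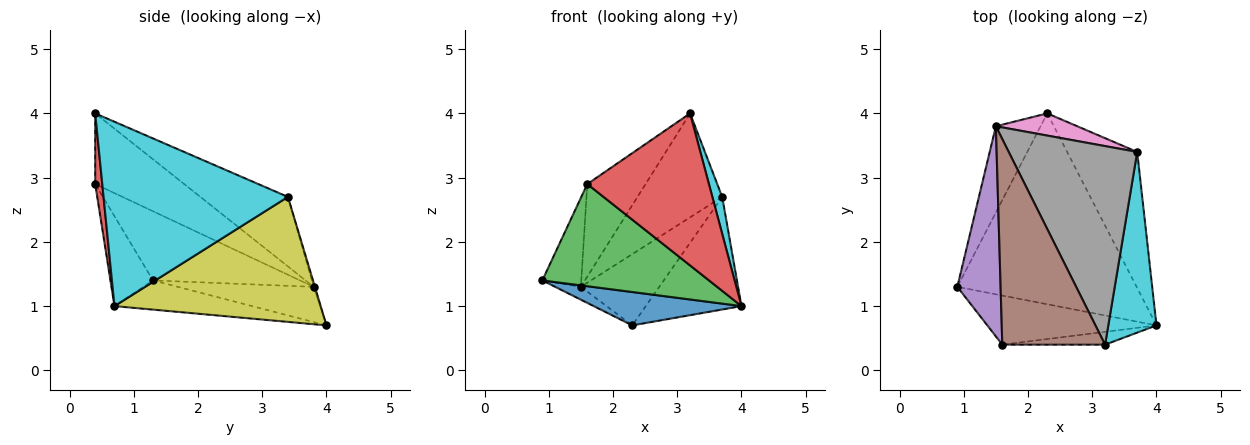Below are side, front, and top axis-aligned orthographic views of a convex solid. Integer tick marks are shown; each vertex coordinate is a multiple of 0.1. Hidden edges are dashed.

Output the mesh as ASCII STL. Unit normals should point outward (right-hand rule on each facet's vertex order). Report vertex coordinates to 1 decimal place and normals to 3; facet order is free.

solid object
 facet normal -0.158 -0.170 -0.973
  outer loop
   vertex 2.3 4.0 0.7
   vertex 4.0 0.7 1.0
   vertex 0.9 1.3 1.4
  endloop
 endfacet
 facet normal -0.614 0.116 -0.780
  outer loop
   vertex 1.5 3.8 1.3
   vertex 2.3 4.0 0.7
   vertex 0.9 1.3 1.4
  endloop
 endfacet
 facet normal -0.224 -0.878 -0.422
  outer loop
   vertex 1.6 0.4 2.9
   vertex 0.9 1.3 1.4
   vertex 4.0 0.7 1.0
  endloop
 endfacet
 facet normal 0.058 -0.995 -0.084
  outer loop
   vertex 1.6 0.4 2.9
   vertex 4.0 0.7 1.0
   vertex 3.2 0.4 4.0
  endloop
 endfacet
 facet normal -0.827 0.219 0.518
  outer loop
   vertex 1.6 0.4 2.9
   vertex 1.5 3.8 1.3
   vertex 0.9 1.3 1.4
  endloop
 endfacet
 facet normal -0.531 0.348 0.773
  outer loop
   vertex 1.6 0.4 2.9
   vertex 3.2 0.4 4.0
   vertex 1.5 3.8 1.3
  endloop
 endfacet
 facet normal -0.016 0.955 0.297
  outer loop
   vertex 3.7 3.4 2.7
   vertex 2.3 4.0 0.7
   vertex 1.5 3.8 1.3
  endloop
 endfacet
 facet normal -0.432 0.418 0.799
  outer loop
   vertex 3.7 3.4 2.7
   vertex 1.5 3.8 1.3
   vertex 3.2 0.4 4.0
  endloop
 endfacet
 facet normal 0.808 0.375 -0.453
  outer loop
   vertex 3.7 3.4 2.7
   vertex 4.0 0.7 1.0
   vertex 2.3 4.0 0.7
  endloop
 endfacet
 facet normal 0.966 -0.052 0.252
  outer loop
   vertex 3.7 3.4 2.7
   vertex 3.2 0.4 4.0
   vertex 4.0 0.7 1.0
  endloop
 endfacet
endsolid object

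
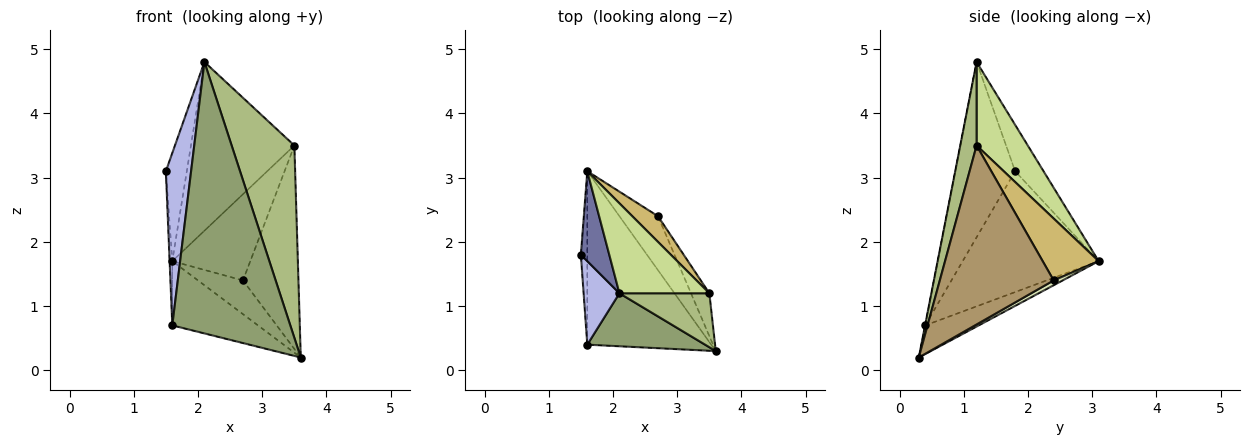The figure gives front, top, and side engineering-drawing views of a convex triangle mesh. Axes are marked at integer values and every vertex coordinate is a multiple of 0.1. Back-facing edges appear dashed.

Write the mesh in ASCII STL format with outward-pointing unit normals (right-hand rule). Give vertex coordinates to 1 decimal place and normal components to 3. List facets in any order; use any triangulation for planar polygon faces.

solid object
 facet normal -0.722 0.532 0.443
  outer loop
   vertex 2.1 1.2 4.8
   vertex 1.6 3.1 1.7
   vertex 1.5 1.8 3.1
  endloop
 endfacet
 facet normal -0.998 0.020 -0.053
  outer loop
   vertex 1.6 0.4 0.7
   vertex 1.5 1.8 3.1
   vertex 1.6 3.1 1.7
  endloop
 endfacet
 facet normal -0.212 0.339 -0.916
  outer loop
   vertex 1.6 0.4 0.7
   vertex 1.6 3.1 1.7
   vertex 3.6 0.3 0.2
  endloop
 endfacet
 facet normal -0.906 -0.382 0.185
  outer loop
   vertex 1.6 0.4 0.7
   vertex 2.1 1.2 4.8
   vertex 1.5 1.8 3.1
  endloop
 endfacet
 facet normal -0.001 -0.981 0.192
  outer loop
   vertex 1.6 0.4 0.7
   vertex 3.6 0.3 0.2
   vertex 2.1 1.2 4.8
  endloop
 endfacet
 facet normal 0.243 -0.934 0.262
  outer loop
   vertex 3.5 1.2 3.5
   vertex 2.1 1.2 4.8
   vertex 3.6 0.3 0.2
  endloop
 endfacet
 facet normal 0.400 0.809 0.431
  outer loop
   vertex 3.5 1.2 3.5
   vertex 1.6 3.1 1.7
   vertex 2.1 1.2 4.8
  endloop
 endfacet
 facet normal 0.105 0.527 -0.843
  outer loop
   vertex 2.7 2.4 1.4
   vertex 3.6 0.3 0.2
   vertex 1.6 3.1 1.7
  endloop
 endfacet
 facet normal 0.895 0.436 -0.092
  outer loop
   vertex 2.7 2.4 1.4
   vertex 3.5 1.2 3.5
   vertex 3.6 0.3 0.2
  endloop
 endfacet
 facet normal 0.567 0.790 0.235
  outer loop
   vertex 2.7 2.4 1.4
   vertex 1.6 3.1 1.7
   vertex 3.5 1.2 3.5
  endloop
 endfacet
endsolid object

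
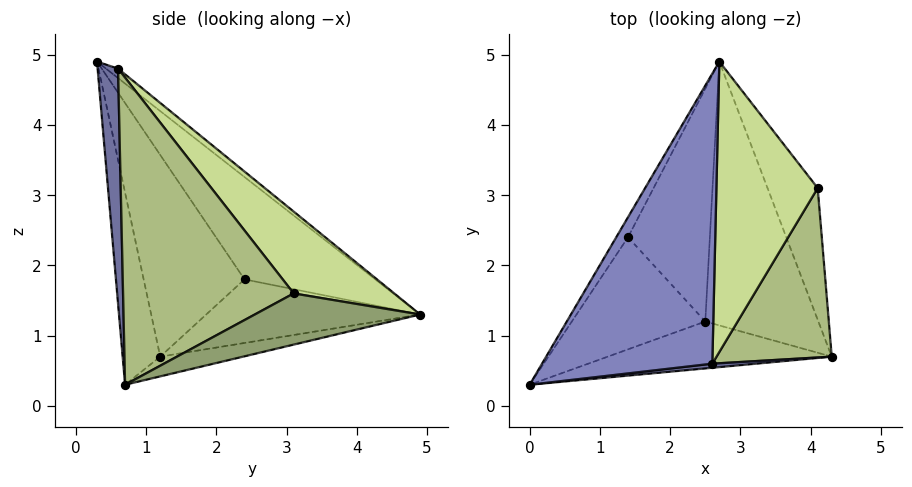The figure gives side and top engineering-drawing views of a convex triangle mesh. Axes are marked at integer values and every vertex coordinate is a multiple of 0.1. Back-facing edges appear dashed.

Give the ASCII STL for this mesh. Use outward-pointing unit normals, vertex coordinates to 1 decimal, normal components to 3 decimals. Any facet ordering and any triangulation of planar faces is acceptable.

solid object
 facet normal 0.115 -0.993 0.022
  outer loop
   vertex 2.6 0.6 4.8
   vertex 0.0 0.3 4.9
   vertex 4.3 0.7 0.3
  endloop
 endfacet
 facet normal -0.043 0.631 0.774
  outer loop
   vertex 2.6 0.6 4.8
   vertex 2.7 4.9 1.3
   vertex 0.0 0.3 4.9
  endloop
 endfacet
 facet normal -0.325 -0.866 -0.379
  outer loop
   vertex 2.5 1.2 0.7
   vertex 4.3 0.7 0.3
   vertex 0.0 0.3 4.9
  endloop
 endfacet
 facet normal -0.170 0.167 -0.971
  outer loop
   vertex 2.5 1.2 0.7
   vertex 2.7 4.9 1.3
   vertex 4.3 0.7 0.3
  endloop
 endfacet
 facet normal 0.654 0.402 -0.641
  outer loop
   vertex 4.1 3.1 1.6
   vertex 4.3 0.7 0.3
   vertex 2.7 4.9 1.3
  endloop
 endfacet
 facet normal 0.930 -0.112 0.349
  outer loop
   vertex 4.1 3.1 1.6
   vertex 2.6 0.6 4.8
   vertex 4.3 0.7 0.3
  endloop
 endfacet
 facet normal 0.535 0.526 0.662
  outer loop
   vertex 4.1 3.1 1.6
   vertex 2.7 4.9 1.3
   vertex 2.6 0.6 4.8
  endloop
 endfacet
 facet normal -0.891 0.443 -0.102
  outer loop
   vertex 1.4 2.4 1.8
   vertex 0.0 0.3 4.9
   vertex 2.7 4.9 1.3
  endloop
 endfacet
 facet normal -0.807 -0.250 -0.534
  outer loop
   vertex 1.4 2.4 1.8
   vertex 2.5 1.2 0.7
   vertex 0.0 0.3 4.9
  endloop
 endfacet
 facet normal -0.606 0.159 -0.779
  outer loop
   vertex 1.4 2.4 1.8
   vertex 2.7 4.9 1.3
   vertex 2.5 1.2 0.7
  endloop
 endfacet
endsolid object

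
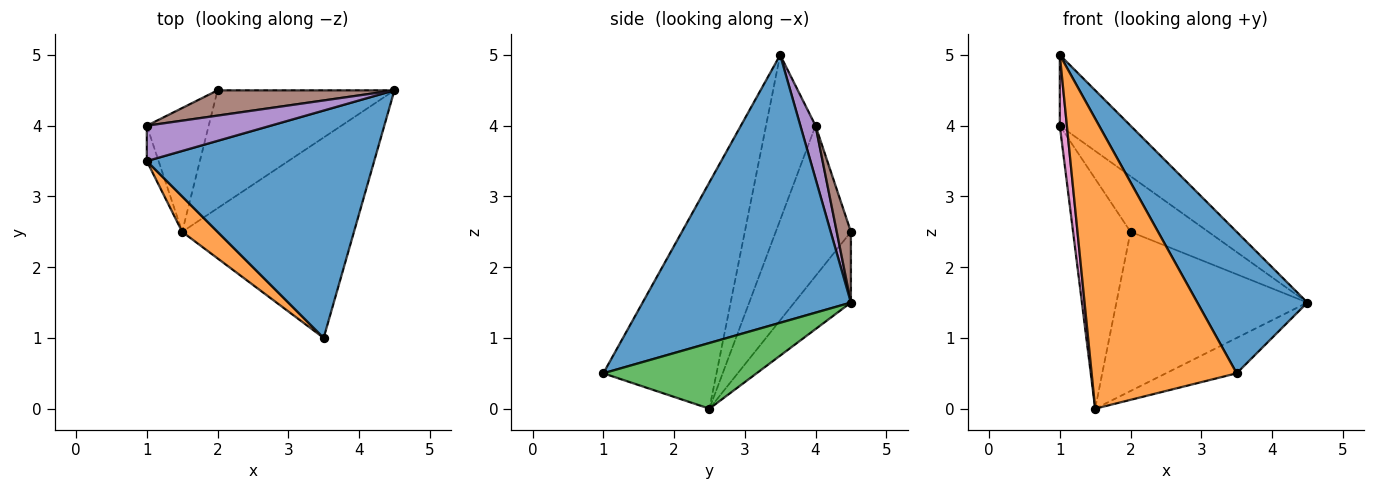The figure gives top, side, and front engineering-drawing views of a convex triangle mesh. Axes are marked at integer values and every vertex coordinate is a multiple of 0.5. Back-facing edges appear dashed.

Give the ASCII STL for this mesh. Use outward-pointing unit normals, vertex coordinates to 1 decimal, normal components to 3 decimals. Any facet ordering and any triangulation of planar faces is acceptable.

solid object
 facet normal 0.707 -0.374 0.600
  outer loop
   vertex 3.5 1.0 0.5
   vertex 4.5 4.5 1.5
   vertex 1.0 3.5 5.0
  endloop
 endfacet
 facet normal -0.612 -0.785 0.096
  outer loop
   vertex 1.5 2.5 0.0
   vertex 3.5 1.0 0.5
   vertex 1.0 3.5 5.0
  endloop
 endfacet
 facet normal 0.352 0.163 -0.922
  outer loop
   vertex 1.5 2.5 0.0
   vertex 4.5 4.5 1.5
   vertex 3.5 1.0 0.5
  endloop
 endfacet
 facet normal -0.232 0.782 -0.579
  outer loop
   vertex 2.0 4.5 2.5
   vertex 4.5 4.5 1.5
   vertex 1.5 2.5 0.0
  endloop
 endfacet
 facet normal 0.188 0.878 0.439
  outer loop
   vertex 1.0 4.0 4.0
   vertex 1.0 3.5 5.0
   vertex 4.5 4.5 1.5
  endloop
 endfacet
 facet normal 0.163 0.898 0.408
  outer loop
   vertex 1.0 4.0 4.0
   vertex 4.5 4.5 1.5
   vertex 2.0 4.5 2.5
  endloop
 endfacet
 facet normal -0.987 -0.141 -0.071
  outer loop
   vertex 1.0 4.0 4.0
   vertex 1.5 2.5 0.0
   vertex 1.0 3.5 5.0
  endloop
 endfacet
 facet normal -0.755 0.577 -0.311
  outer loop
   vertex 1.0 4.0 4.0
   vertex 2.0 4.5 2.5
   vertex 1.5 2.5 0.0
  endloop
 endfacet
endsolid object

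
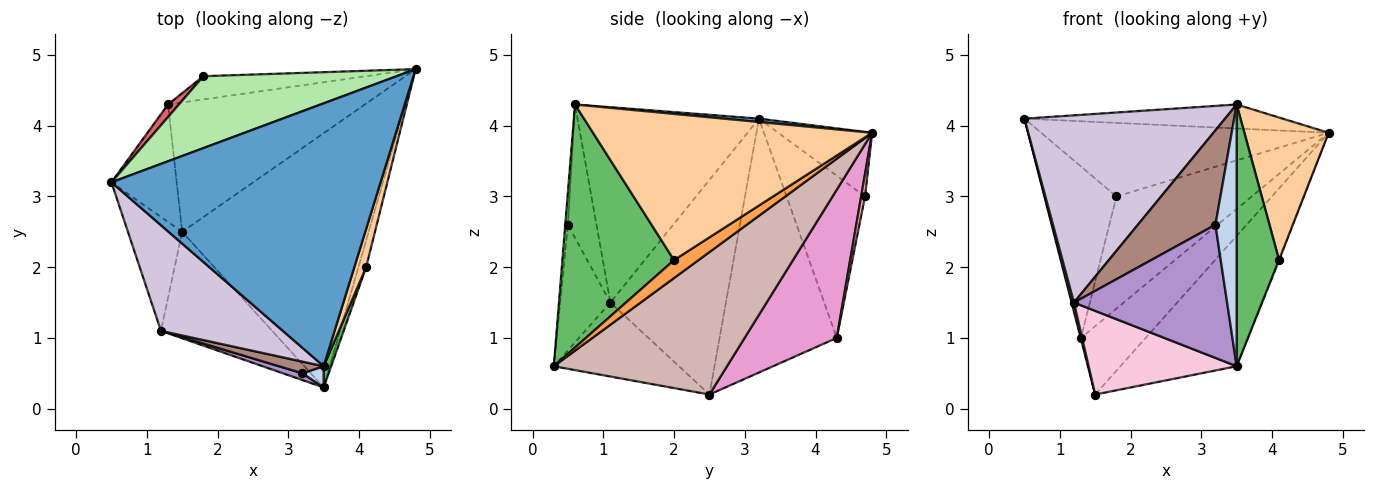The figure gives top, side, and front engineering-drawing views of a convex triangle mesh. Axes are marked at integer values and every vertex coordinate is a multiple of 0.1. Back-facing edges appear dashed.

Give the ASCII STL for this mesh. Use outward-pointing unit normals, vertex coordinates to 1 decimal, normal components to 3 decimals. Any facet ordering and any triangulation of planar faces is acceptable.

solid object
 facet normal 0.012 0.091 0.996
  outer loop
   vertex 3.5 0.6 4.3
   vertex 4.8 4.8 3.9
   vertex 0.5 3.2 4.1
  endloop
 endfacet
 facet normal -0.125 -0.989 0.080
  outer loop
   vertex 3.2 0.5 2.6
   vertex 3.5 0.3 0.6
   vertex 3.5 0.6 4.3
  endloop
 endfacet
 facet normal 0.918 0.024 -0.395
  outer loop
   vertex 4.1 2.0 2.1
   vertex 3.5 0.3 0.6
   vertex 4.8 4.8 3.9
  endloop
 endfacet
 facet normal 0.954 -0.288 0.077
  outer loop
   vertex 4.1 2.0 2.1
   vertex 4.8 4.8 3.9
   vertex 3.5 0.6 4.3
  endloop
 endfacet
 facet normal 0.934 -0.355 0.029
  outer loop
   vertex 4.1 2.0 2.1
   vertex 3.5 0.6 4.3
   vertex 3.5 0.3 0.6
  endloop
 endfacet
 facet normal -0.227 0.696 0.681
  outer loop
   vertex 1.8 4.7 3.0
   vertex 0.5 3.2 4.1
   vertex 4.8 4.8 3.9
  endloop
 endfacet
 facet normal -0.737 0.675 0.049
  outer loop
   vertex 1.8 4.7 3.0
   vertex 1.3 4.3 1.0
   vertex 0.5 3.2 4.1
  endloop
 endfacet
 facet normal 0.028 0.979 -0.203
  outer loop
   vertex 1.8 4.7 3.0
   vertex 4.8 4.8 3.9
   vertex 1.3 4.3 1.0
  endloop
 endfacet
 facet normal -0.311 -0.949 0.048
  outer loop
   vertex 1.2 1.1 1.5
   vertex 3.5 0.3 0.6
   vertex 3.2 0.5 2.6
  endloop
 endfacet
 facet normal -0.619 -0.684 0.386
  outer loop
   vertex 1.2 1.1 1.5
   vertex 3.5 0.6 4.3
   vertex 0.5 3.2 4.1
  endloop
 endfacet
 facet normal -0.343 -0.932 0.115
  outer loop
   vertex 1.2 1.1 1.5
   vertex 3.2 0.5 2.6
   vertex 3.5 0.6 4.3
  endloop
 endfacet
 facet normal 0.562 0.377 -0.736
  outer loop
   vertex 1.5 2.5 0.2
   vertex 4.8 4.8 3.9
   vertex 3.5 0.3 0.6
  endloop
 endfacet
 facet normal 0.554 0.389 -0.736
  outer loop
   vertex 1.5 2.5 0.2
   vertex 1.3 4.3 1.0
   vertex 4.8 4.8 3.9
  endloop
 endfacet
 facet normal -0.463 -0.548 -0.697
  outer loop
   vertex 1.5 2.5 0.2
   vertex 3.5 0.3 0.6
   vertex 1.2 1.1 1.5
  endloop
 endfacet
 facet normal -0.969 0.003 -0.249
  outer loop
   vertex 1.5 2.5 0.2
   vertex 0.5 3.2 4.1
   vertex 1.3 4.3 1.0
  endloop
 endfacet
 facet normal -0.969 -0.020 -0.245
  outer loop
   vertex 1.5 2.5 0.2
   vertex 1.2 1.1 1.5
   vertex 0.5 3.2 4.1
  endloop
 endfacet
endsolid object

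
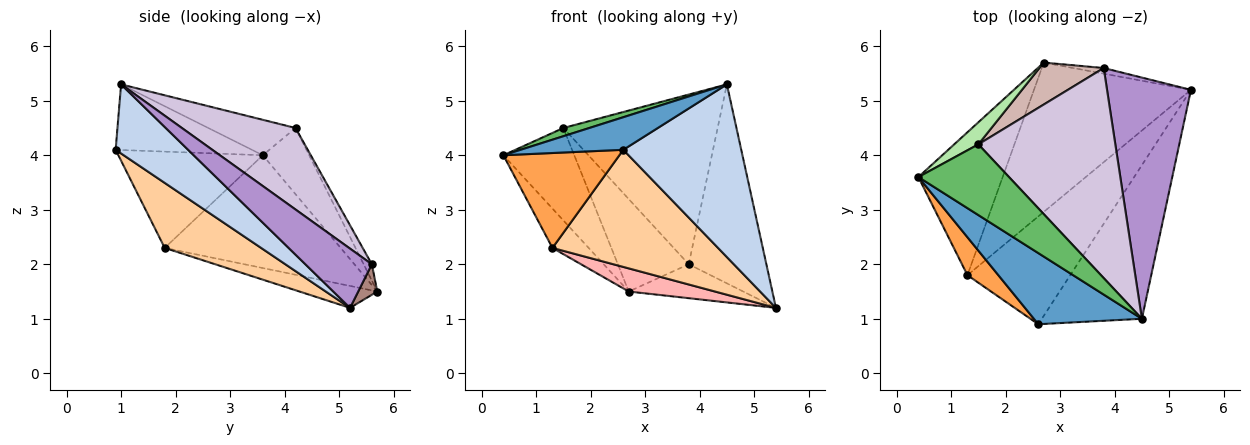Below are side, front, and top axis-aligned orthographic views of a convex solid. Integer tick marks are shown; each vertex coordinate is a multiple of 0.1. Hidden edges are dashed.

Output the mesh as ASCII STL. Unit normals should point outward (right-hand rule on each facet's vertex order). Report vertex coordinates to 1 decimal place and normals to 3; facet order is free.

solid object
 facet normal -0.483 -0.364 0.796
  outer loop
   vertex 2.6 0.9 4.1
   vertex 4.5 1.0 5.3
   vertex 0.4 3.6 4.0
  endloop
 endfacet
 facet normal 0.417 -0.679 -0.604
  outer loop
   vertex 2.6 0.9 4.1
   vertex 5.4 5.2 1.2
   vertex 4.5 1.0 5.3
  endloop
 endfacet
 facet normal -0.756 -0.607 0.243
  outer loop
   vertex 1.3 1.8 2.3
   vertex 2.6 0.9 4.1
   vertex 0.4 3.6 4.0
  endloop
 endfacet
 facet normal 0.394 -0.676 -0.623
  outer loop
   vertex 1.3 1.8 2.3
   vertex 5.4 5.2 1.2
   vertex 2.6 0.9 4.1
  endloop
 endfacet
 facet normal -0.362 -0.108 0.926
  outer loop
   vertex 1.5 4.2 4.5
   vertex 0.4 3.6 4.0
   vertex 4.5 1.0 5.3
  endloop
 endfacet
 facet normal -0.537 0.821 0.196
  outer loop
   vertex 2.7 5.7 1.5
   vertex 0.4 3.6 4.0
   vertex 1.5 4.2 4.5
  endloop
 endfacet
 facet normal -0.790 0.163 -0.591
  outer loop
   vertex 2.7 5.7 1.5
   vertex 1.3 1.8 2.3
   vertex 0.4 3.6 4.0
  endloop
 endfacet
 facet normal -0.137 -0.152 -0.979
  outer loop
   vertex 2.7 5.7 1.5
   vertex 5.4 5.2 1.2
   vertex 1.3 1.8 2.3
  endloop
 endfacet
 facet normal 0.478 0.559 0.677
  outer loop
   vertex 3.8 5.6 2.0
   vertex 4.5 1.0 5.3
   vertex 5.4 5.2 1.2
  endloop
 endfacet
 facet normal 0.420 0.570 0.706
  outer loop
   vertex 3.8 5.6 2.0
   vertex 1.5 4.2 4.5
   vertex 4.5 1.0 5.3
  endloop
 endfacet
 facet normal 0.162 0.973 -0.162
  outer loop
   vertex 3.8 5.6 2.0
   vertex 5.4 5.2 1.2
   vertex 2.7 5.7 1.5
  endloop
 endfacet
 facet normal -0.104 0.906 0.411
  outer loop
   vertex 3.8 5.6 2.0
   vertex 2.7 5.7 1.5
   vertex 1.5 4.2 4.5
  endloop
 endfacet
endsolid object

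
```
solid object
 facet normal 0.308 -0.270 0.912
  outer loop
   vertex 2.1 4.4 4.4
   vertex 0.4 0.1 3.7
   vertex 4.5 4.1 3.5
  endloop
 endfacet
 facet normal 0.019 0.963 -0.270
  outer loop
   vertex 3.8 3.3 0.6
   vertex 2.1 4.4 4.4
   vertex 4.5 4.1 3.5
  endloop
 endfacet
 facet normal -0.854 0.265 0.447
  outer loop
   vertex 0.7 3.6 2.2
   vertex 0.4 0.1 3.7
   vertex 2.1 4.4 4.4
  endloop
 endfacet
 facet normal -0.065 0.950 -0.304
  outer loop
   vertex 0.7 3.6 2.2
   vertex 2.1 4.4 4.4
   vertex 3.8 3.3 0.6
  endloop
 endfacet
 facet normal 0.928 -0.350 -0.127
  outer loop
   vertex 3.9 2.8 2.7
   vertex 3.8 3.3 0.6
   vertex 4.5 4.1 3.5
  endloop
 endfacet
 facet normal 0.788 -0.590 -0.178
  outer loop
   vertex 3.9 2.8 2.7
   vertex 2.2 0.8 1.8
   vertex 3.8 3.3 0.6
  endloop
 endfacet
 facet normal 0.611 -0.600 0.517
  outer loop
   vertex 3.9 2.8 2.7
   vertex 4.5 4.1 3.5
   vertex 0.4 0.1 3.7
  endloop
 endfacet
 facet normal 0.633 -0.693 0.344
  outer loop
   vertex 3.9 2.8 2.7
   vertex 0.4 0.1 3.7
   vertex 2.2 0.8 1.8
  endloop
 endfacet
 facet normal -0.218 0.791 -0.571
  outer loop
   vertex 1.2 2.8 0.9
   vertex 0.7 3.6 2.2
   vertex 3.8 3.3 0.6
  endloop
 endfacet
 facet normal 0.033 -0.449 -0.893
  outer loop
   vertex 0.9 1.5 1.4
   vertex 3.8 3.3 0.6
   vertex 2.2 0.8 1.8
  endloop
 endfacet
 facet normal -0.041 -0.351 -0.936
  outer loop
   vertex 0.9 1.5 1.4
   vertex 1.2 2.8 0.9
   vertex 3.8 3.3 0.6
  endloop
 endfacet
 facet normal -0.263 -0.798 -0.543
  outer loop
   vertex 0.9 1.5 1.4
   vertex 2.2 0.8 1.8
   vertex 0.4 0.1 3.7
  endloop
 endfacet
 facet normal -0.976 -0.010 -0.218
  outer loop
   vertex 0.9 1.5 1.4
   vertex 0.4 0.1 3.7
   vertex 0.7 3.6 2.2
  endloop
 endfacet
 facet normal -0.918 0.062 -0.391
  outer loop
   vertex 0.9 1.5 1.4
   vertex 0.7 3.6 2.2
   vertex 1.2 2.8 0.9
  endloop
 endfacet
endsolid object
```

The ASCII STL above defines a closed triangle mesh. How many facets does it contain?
14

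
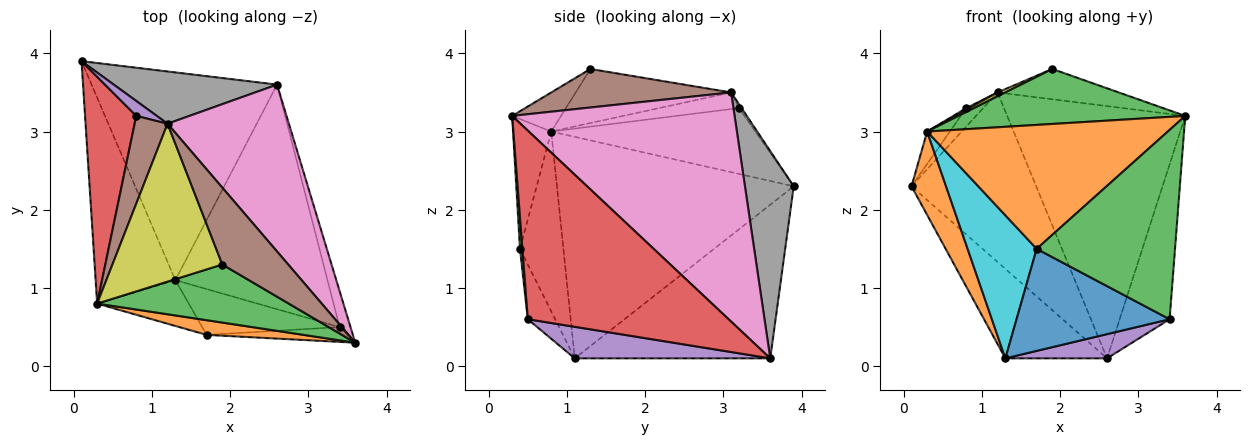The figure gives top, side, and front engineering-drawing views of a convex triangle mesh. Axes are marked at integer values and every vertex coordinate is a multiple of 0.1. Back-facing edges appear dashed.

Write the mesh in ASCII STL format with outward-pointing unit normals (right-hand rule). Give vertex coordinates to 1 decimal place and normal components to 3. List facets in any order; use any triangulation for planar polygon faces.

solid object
 facet normal -0.605 0.315 -0.731
  outer loop
   vertex 2.6 3.6 0.1
   vertex 1.3 1.1 0.1
   vertex 0.1 3.9 2.3
  endloop
 endfacet
 facet normal -0.932 -0.136 -0.336
  outer loop
   vertex 0.3 0.8 3.0
   vertex 0.1 3.9 2.3
   vertex 1.3 1.1 0.1
  endloop
 endfacet
 facet normal -0.147 -0.680 0.718
  outer loop
   vertex 0.3 0.8 3.0
   vertex 3.6 0.3 3.2
   vertex 1.9 1.3 3.8
  endloop
 endfacet
 facet normal 0.969 0.241 -0.056
  outer loop
   vertex 3.4 0.5 0.6
   vertex 2.6 3.6 0.1
   vertex 3.6 0.3 3.2
  endloop
 endfacet
 facet normal 0.202 -0.105 -0.974
  outer loop
   vertex 3.4 0.5 0.6
   vertex 1.3 1.1 0.1
   vertex 2.6 3.6 0.1
  endloop
 endfacet
 facet normal 0.478 0.322 0.817
  outer loop
   vertex 1.2 3.1 3.5
   vertex 1.9 1.3 3.8
   vertex 3.6 0.3 3.2
  endloop
 endfacet
 facet normal 0.721 0.577 0.382
  outer loop
   vertex 1.2 3.1 3.5
   vertex 3.6 0.3 3.2
   vertex 2.6 3.6 0.1
  endloop
 endfacet
 facet normal 0.350 0.895 0.276
  outer loop
   vertex 1.2 3.1 3.5
   vertex 2.6 3.6 0.1
   vertex 0.1 3.9 2.3
  endloop
 endfacet
 facet normal -0.442 -0.022 0.897
  outer loop
   vertex 1.2 3.1 3.5
   vertex 0.3 0.8 3.0
   vertex 1.9 1.3 3.8
  endloop
 endfacet
 facet normal -0.514 -0.817 -0.262
  outer loop
   vertex 1.7 0.4 1.5
   vertex 0.3 0.8 3.0
   vertex 1.3 1.1 0.1
  endloop
 endfacet
 facet normal -0.161 -0.900 -0.404
  outer loop
   vertex 1.7 0.4 1.5
   vertex 1.3 1.1 0.1
   vertex 3.4 0.5 0.6
  endloop
 endfacet
 facet normal -0.156 -0.981 0.116
  outer loop
   vertex 1.7 0.4 1.5
   vertex 3.6 0.3 3.2
   vertex 0.3 0.8 3.0
  endloop
 endfacet
 facet normal 0.017 -0.997 -0.078
  outer loop
   vertex 1.7 0.4 1.5
   vertex 3.4 0.5 0.6
   vertex 3.6 0.3 3.2
  endloop
 endfacet
 facet normal -0.786 0.087 0.612
  outer loop
   vertex 0.8 3.2 3.3
   vertex 0.1 3.9 2.3
   vertex 0.3 0.8 3.0
  endloop
 endfacet
 facet normal -0.119 0.772 0.624
  outer loop
   vertex 0.8 3.2 3.3
   vertex 1.2 3.1 3.5
   vertex 0.1 3.9 2.3
  endloop
 endfacet
 facet normal -0.451 -0.018 0.893
  outer loop
   vertex 0.8 3.2 3.3
   vertex 0.3 0.8 3.0
   vertex 1.2 3.1 3.5
  endloop
 endfacet
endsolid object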